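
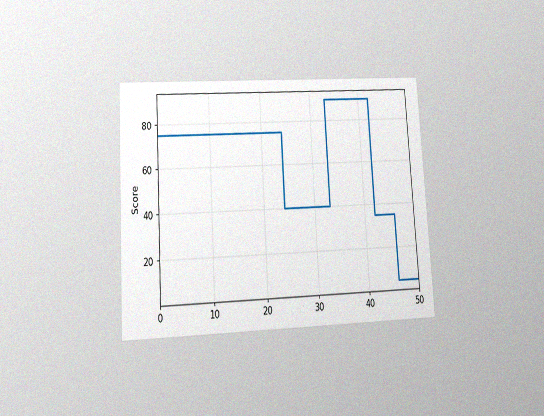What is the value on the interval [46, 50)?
5

The chart is tilted about 3° counter-clockwise and viewed at a slight angle, with some photo noise. On [46, 50) the step sits at 5.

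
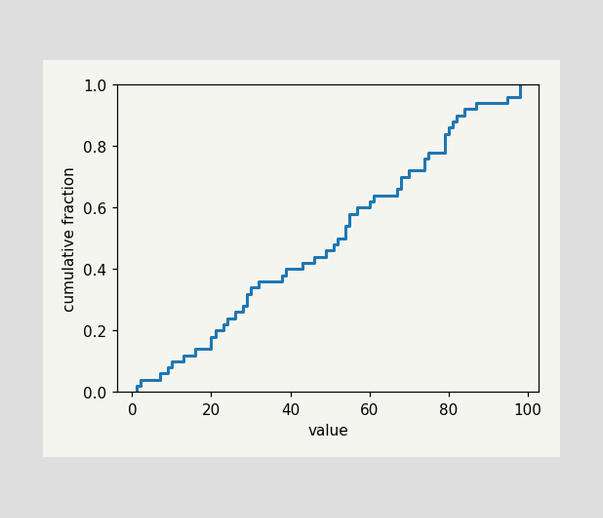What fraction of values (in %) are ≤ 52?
At x=52 the ECDF step is at 50%.

50%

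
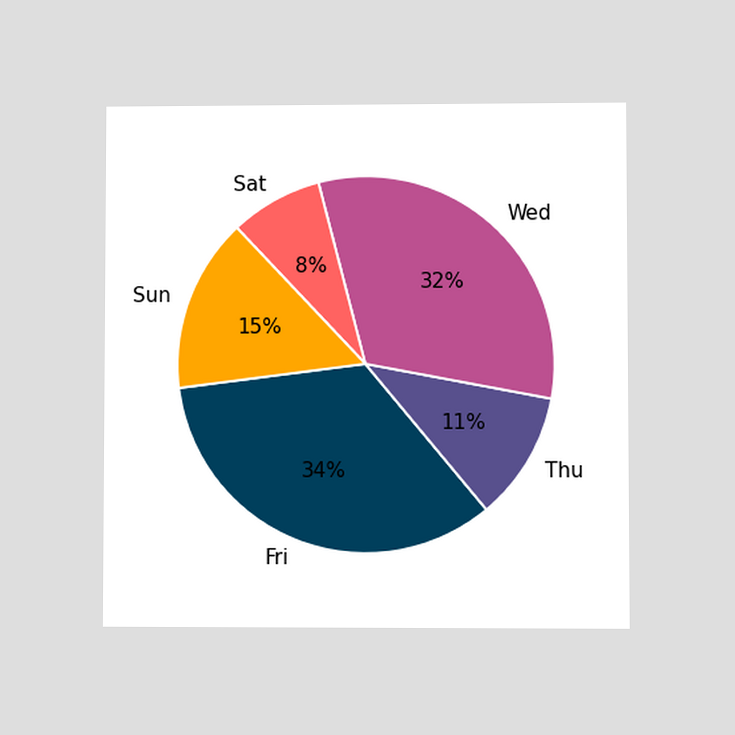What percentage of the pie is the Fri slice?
34%

The chart is viewed at a slight angle. The Fri slice takes up 34% of the pie.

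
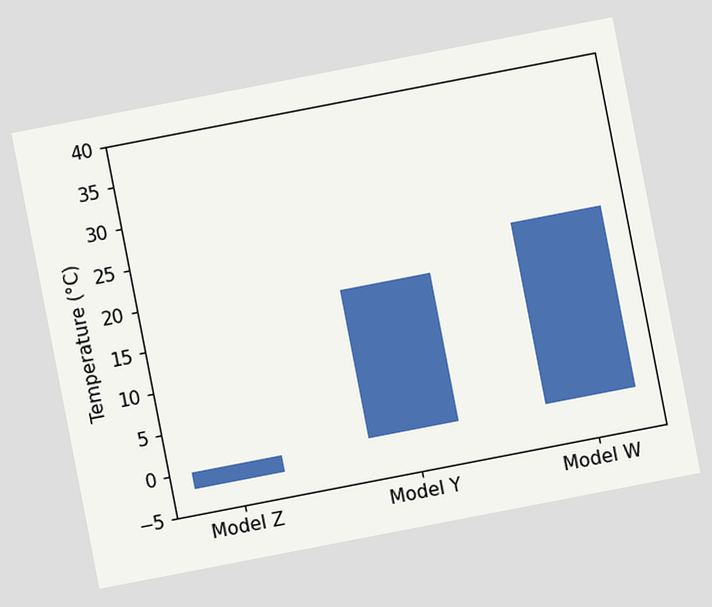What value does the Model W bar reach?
The chart is tilted about 11° counter-clockwise. Reading along the chart's y-axis, the Model W bar reaches 22°C.

22°C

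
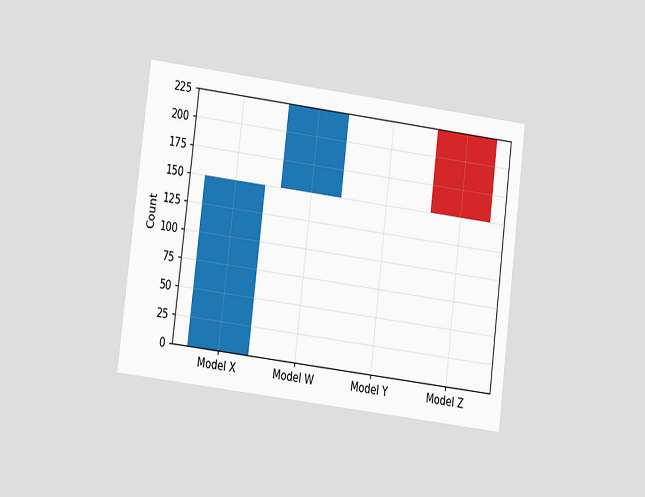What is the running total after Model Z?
The chart is tilted about 7° clockwise and viewed at a slight angle. After Model Z the running total reaches 150.

150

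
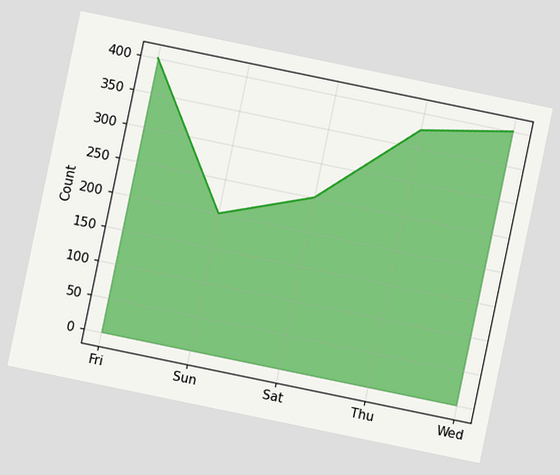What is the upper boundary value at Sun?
The chart is tilted about 12° clockwise. At Sun the upper boundary is at 200.

200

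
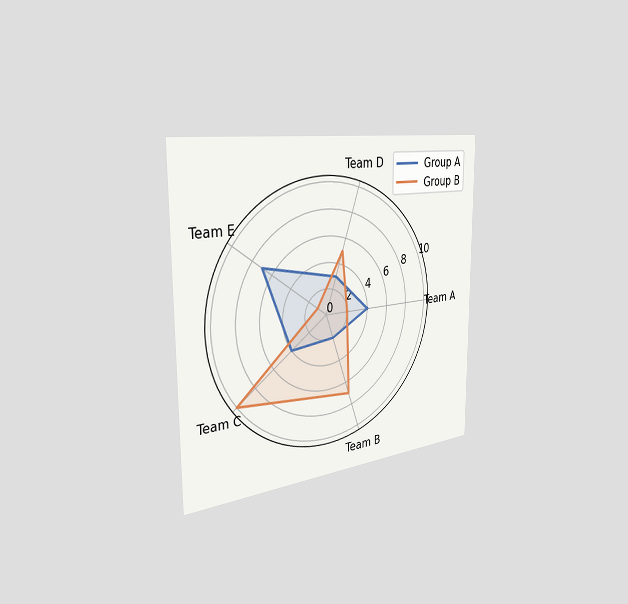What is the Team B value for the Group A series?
The chart is viewed slightly from the left. On the Team B axis, Group A reaches 2.

2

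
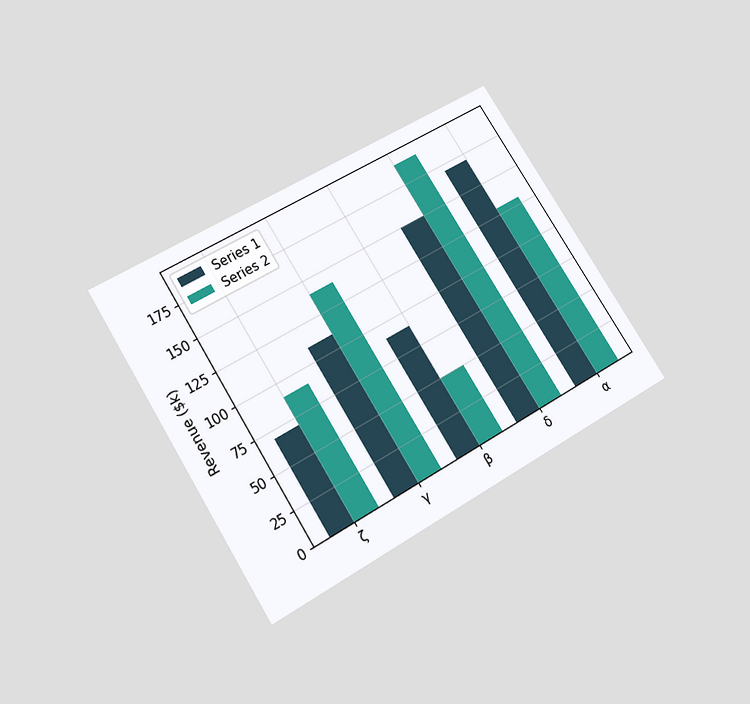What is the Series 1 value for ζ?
The chart is tilted about 32° counter-clockwise and viewed slightly from below. The Series 1 bar at ζ reaches $70k on the y-axis.

$70k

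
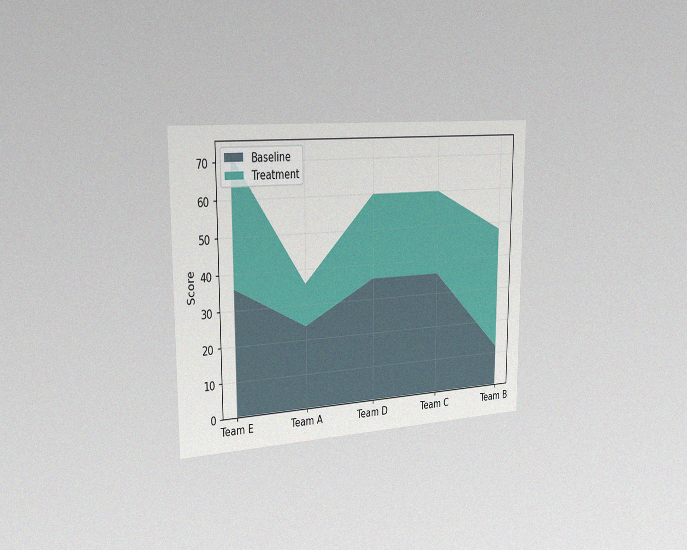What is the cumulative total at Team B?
48

The chart is viewed slightly from the left, with some photo noise. The stacked total at Team B reaches 48.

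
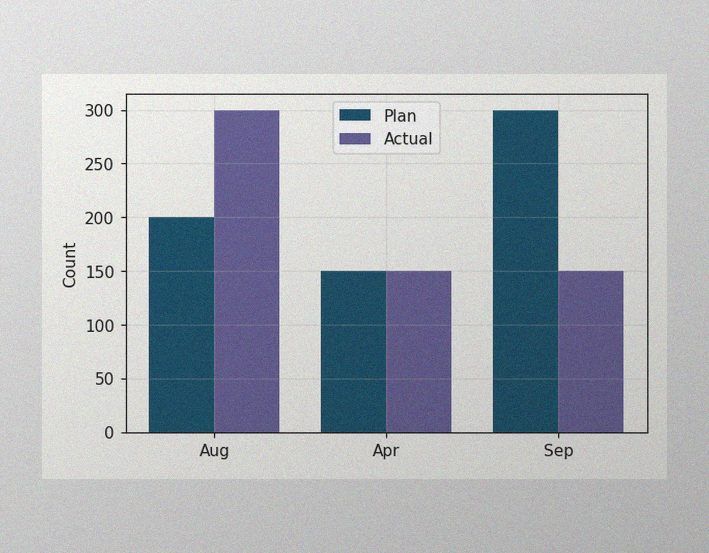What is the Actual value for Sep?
150

The image has some photo noise and uneven lighting. The Actual bar at Sep reaches 150 on the y-axis.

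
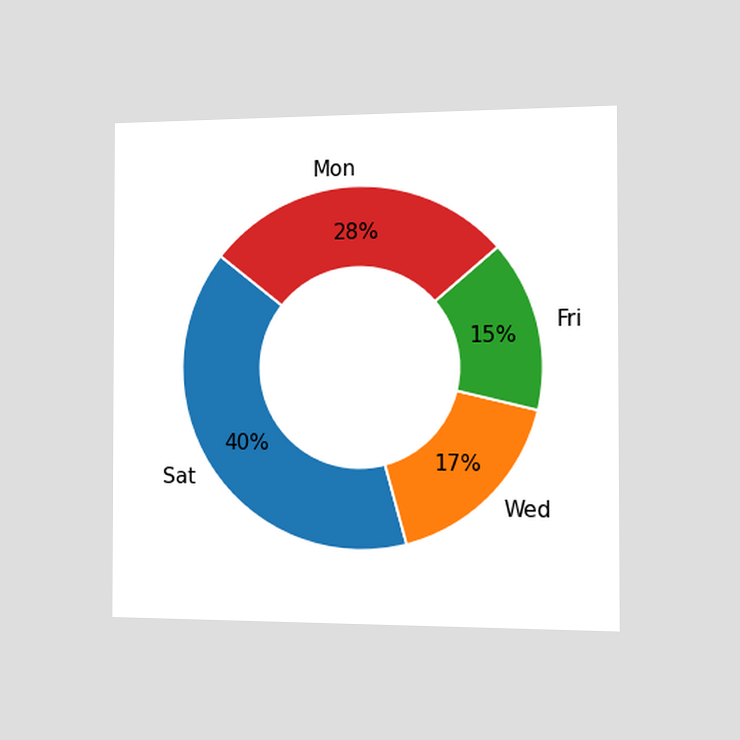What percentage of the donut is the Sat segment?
The chart is viewed slightly from the right. The Sat segment takes up 40% of the ring.

40%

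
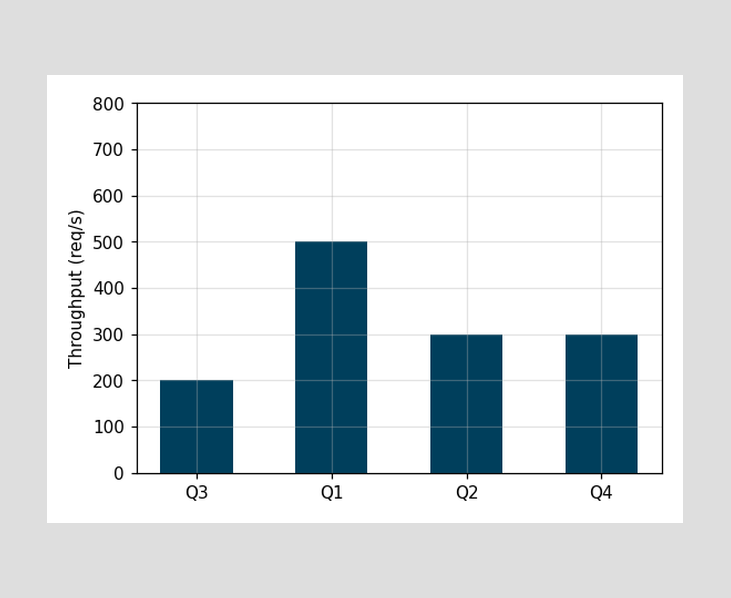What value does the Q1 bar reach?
Reading along the chart's y-axis, the Q1 bar reaches 500req/s.

500req/s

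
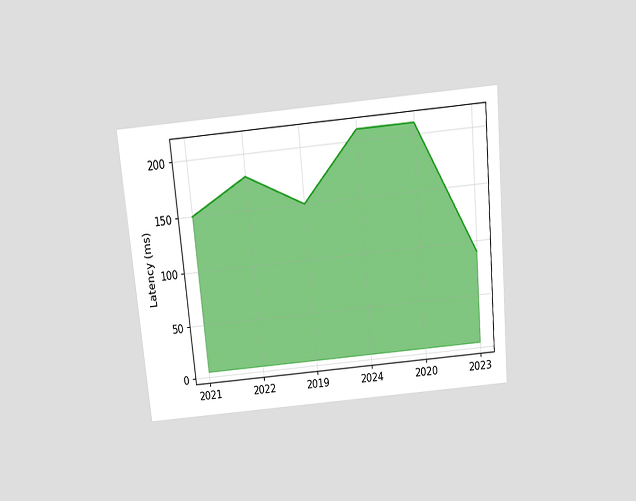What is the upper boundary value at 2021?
150ms

The chart is tilted about 5° counter-clockwise and viewed slightly from above. At 2021 the upper boundary is at 150ms.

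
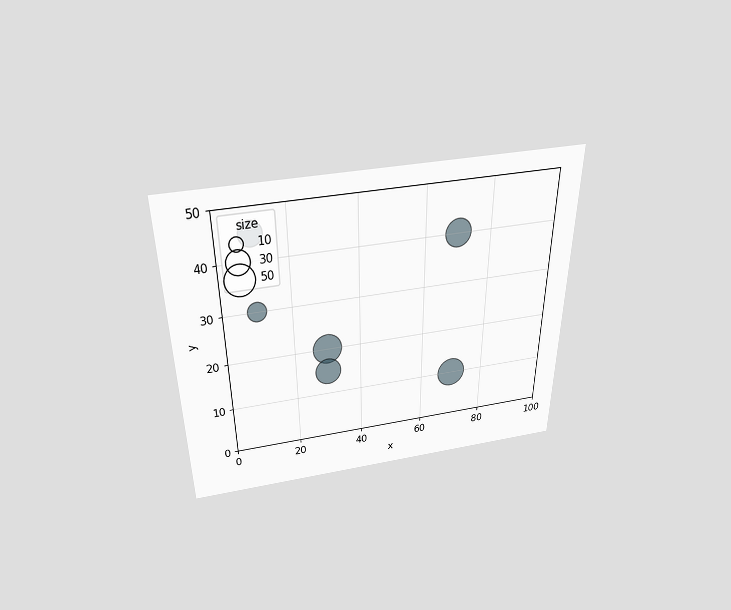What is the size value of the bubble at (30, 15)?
40

The chart is viewed slightly from above. Matching the bubble at (30, 15) against the size legend gives 40.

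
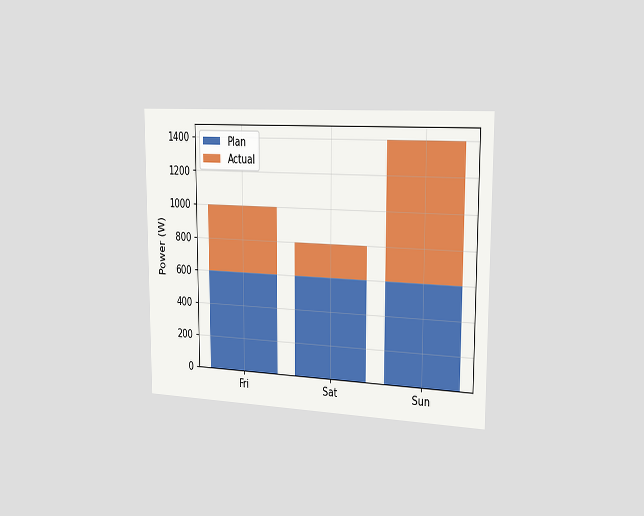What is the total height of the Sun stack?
The chart is viewed slightly from the right. The Sun stack's top reaches 1400W on the y-axis.

1400W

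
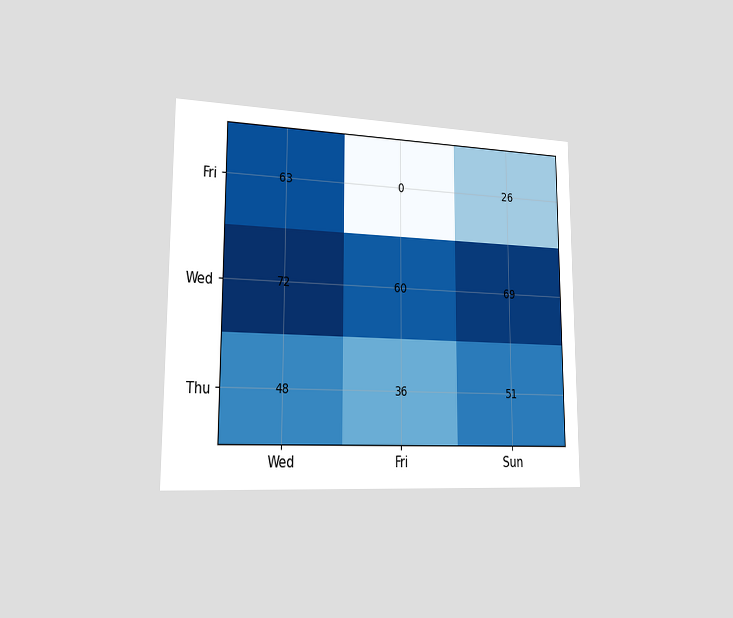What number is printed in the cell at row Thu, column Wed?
48

The chart is viewed slightly from the left. The (Thu, Wed) cell reads 48.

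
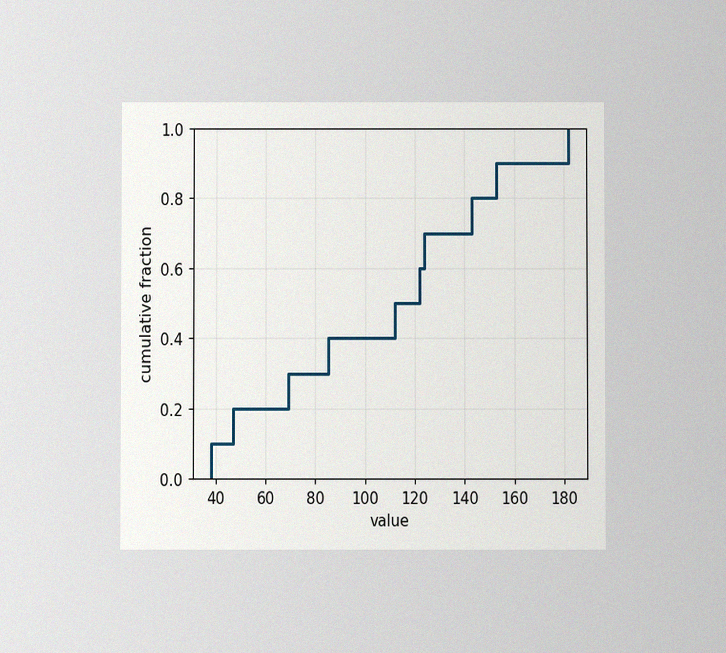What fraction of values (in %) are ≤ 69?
30%

The chart is viewed at a slight angle, with some photo noise. At x=69 the ECDF step is at 30%.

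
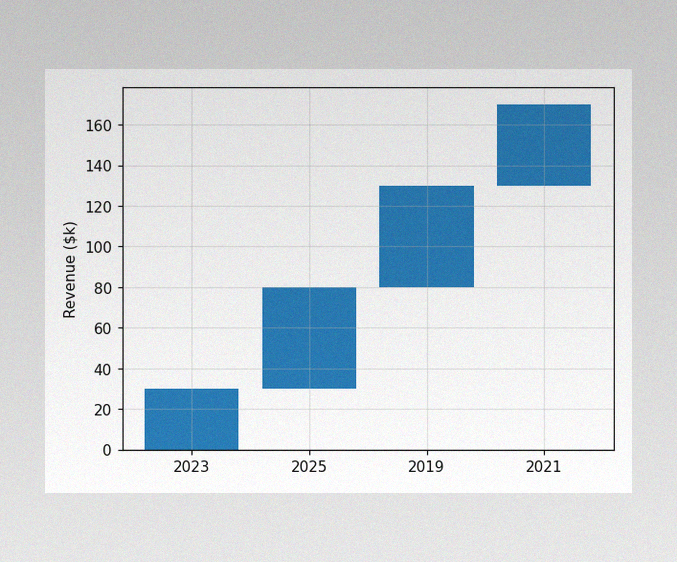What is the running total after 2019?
The image has some photo noise and uneven lighting. After 2019 the running total reaches $130k.

$130k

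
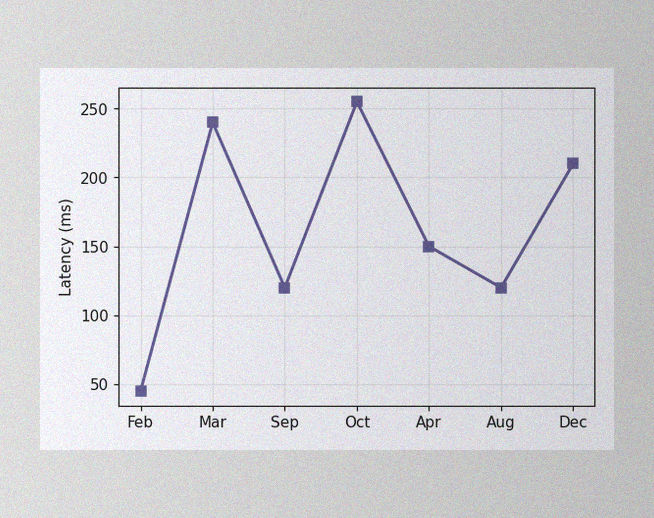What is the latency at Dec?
210ms

The image has some photo noise and uneven lighting. At Dec, the line is at 210ms.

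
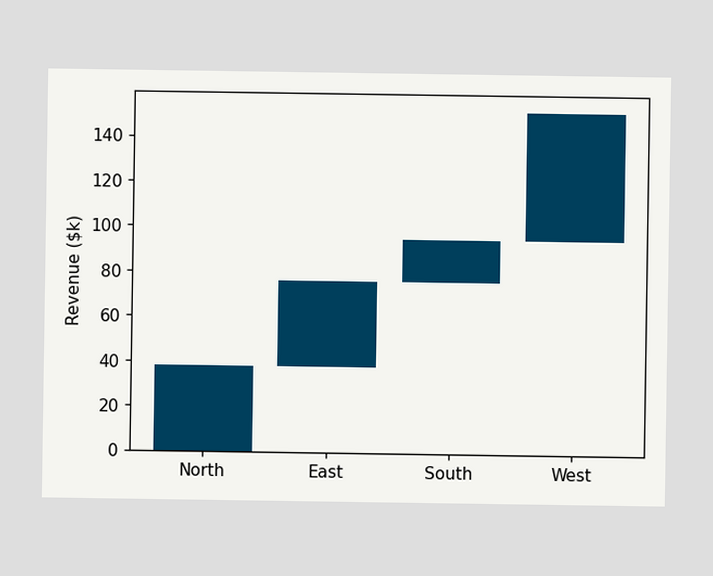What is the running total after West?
$152k

After West the running total reaches $152k.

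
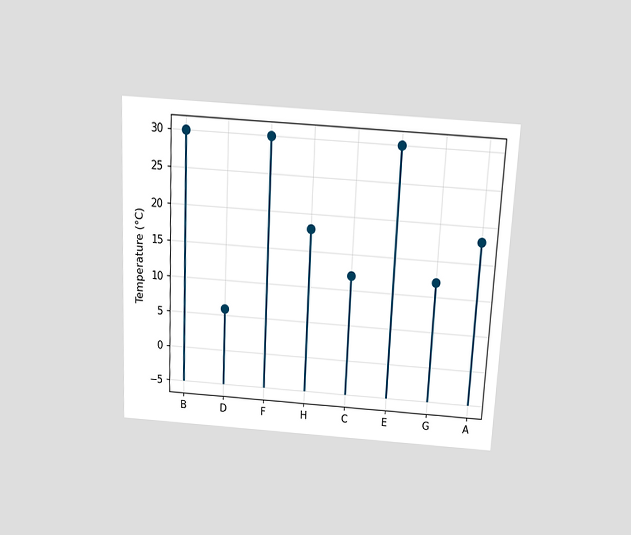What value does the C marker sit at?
12°C

The chart is tilted about 3° clockwise and viewed slightly from above. The C marker sits at 12°C.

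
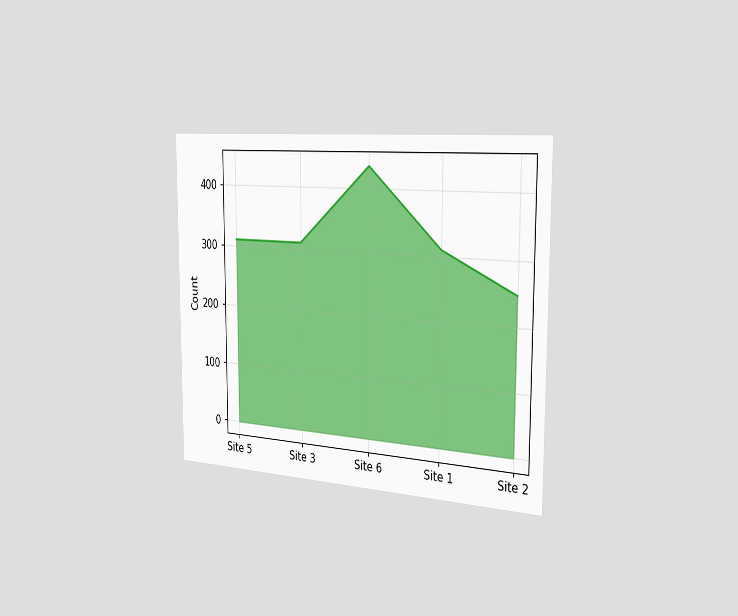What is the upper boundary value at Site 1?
310

The chart is viewed slightly from the right. At Site 1 the upper boundary is at 310.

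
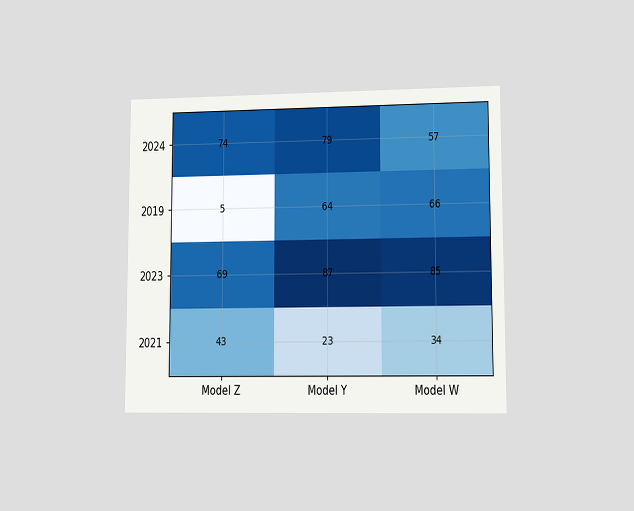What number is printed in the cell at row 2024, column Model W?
57

The chart is viewed at a slight angle. The (2024, Model W) cell reads 57.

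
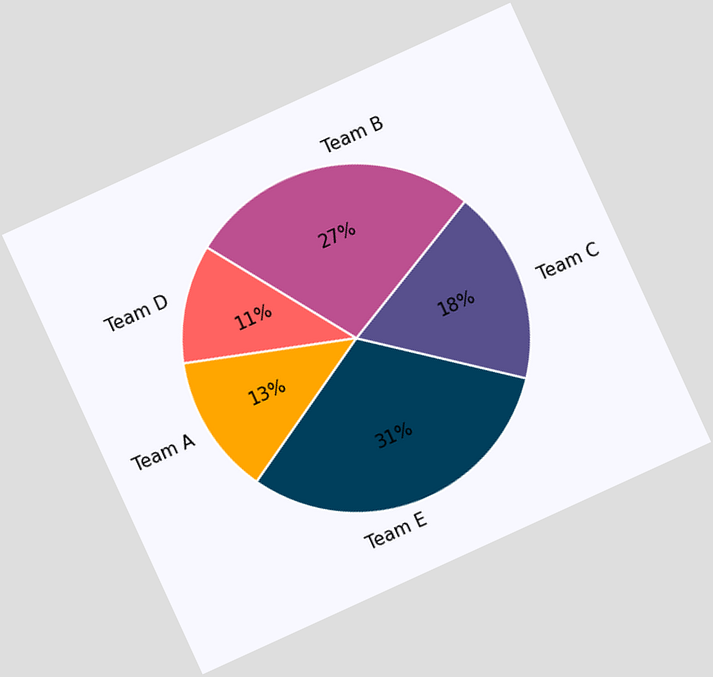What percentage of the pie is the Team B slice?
The chart is tilted about 25° counter-clockwise. The Team B slice takes up 27% of the pie.

27%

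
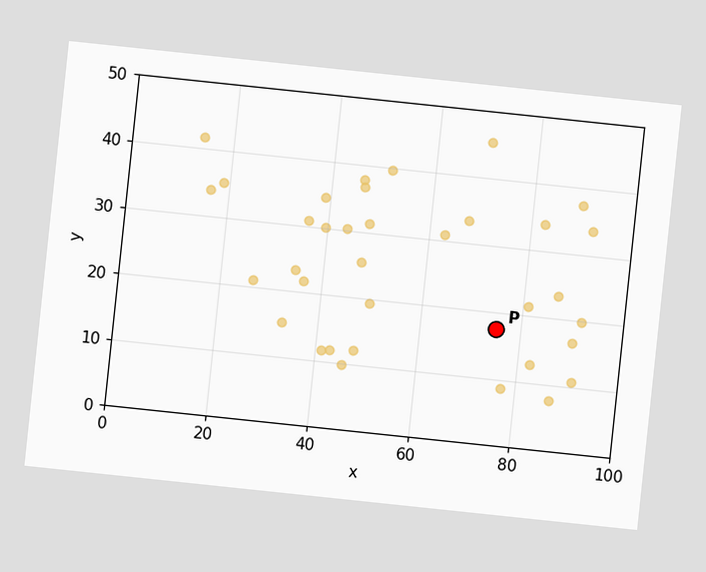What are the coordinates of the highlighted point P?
The chart is tilted about 6° clockwise. Following the gridlines from P to each axis, P sits at (75, 17.5).

(75, 17.5)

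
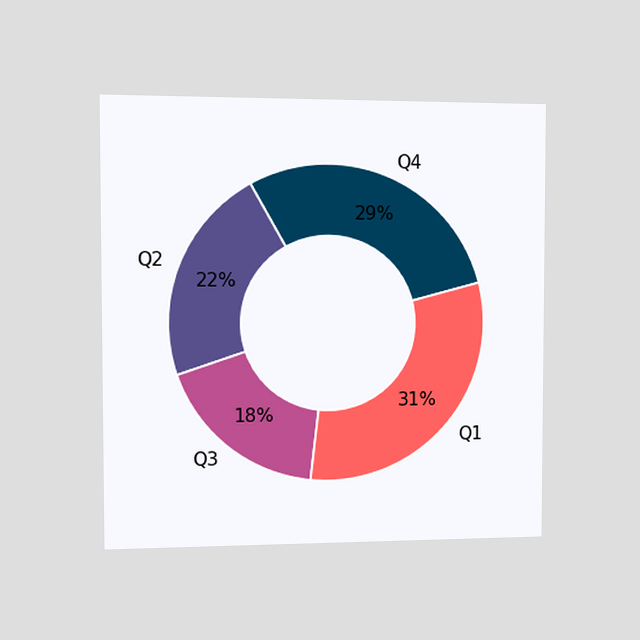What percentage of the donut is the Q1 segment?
The chart is viewed at a slight angle. The Q1 segment takes up 31% of the ring.

31%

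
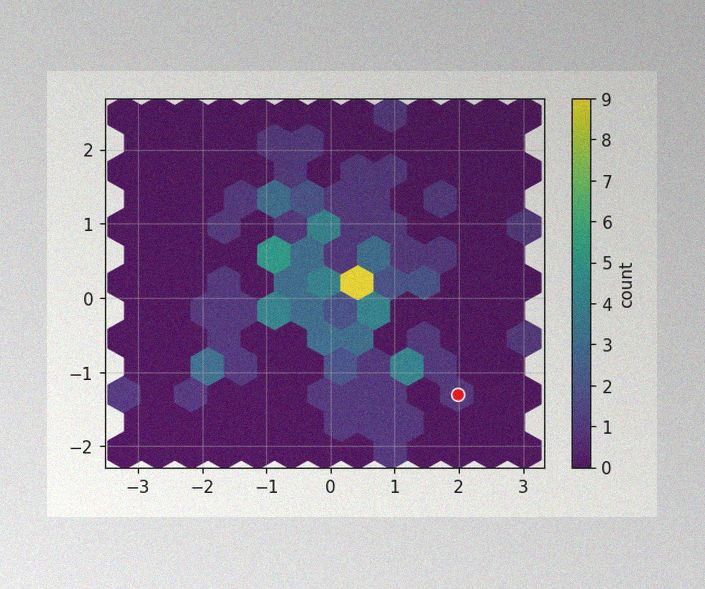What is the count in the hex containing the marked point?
1

The image has some photo noise and uneven lighting. The marked hex reads 1 on the colorbar.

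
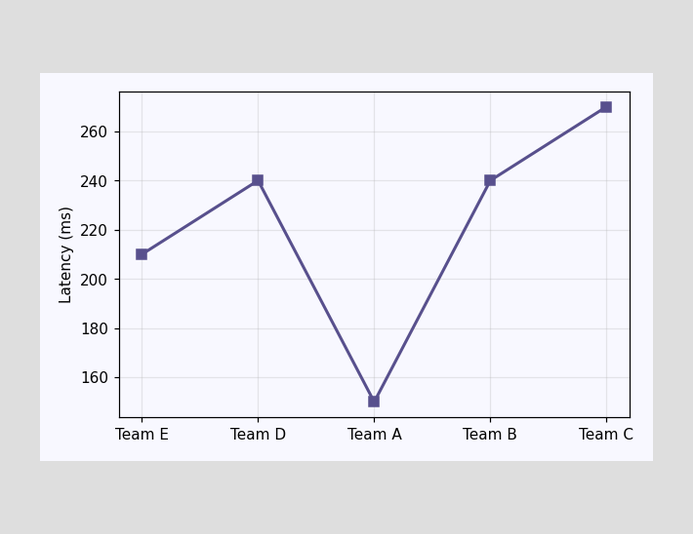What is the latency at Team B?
240ms

At Team B, the line is at 240ms.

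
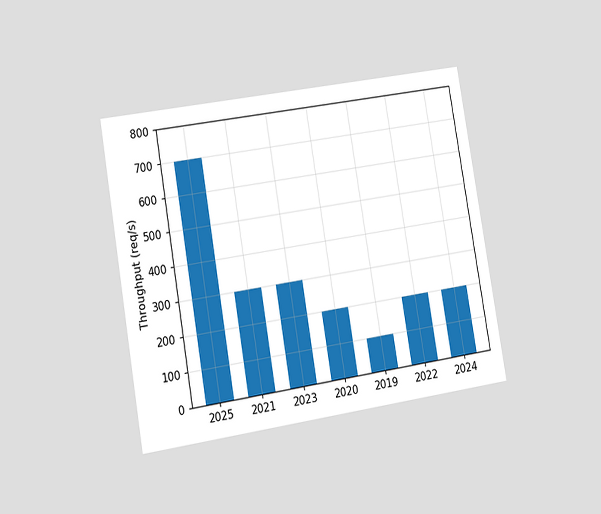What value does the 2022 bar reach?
200req/s

The chart is tilted about 10° counter-clockwise and viewed slightly from the left. Reading along the chart's y-axis, the 2022 bar reaches 200req/s.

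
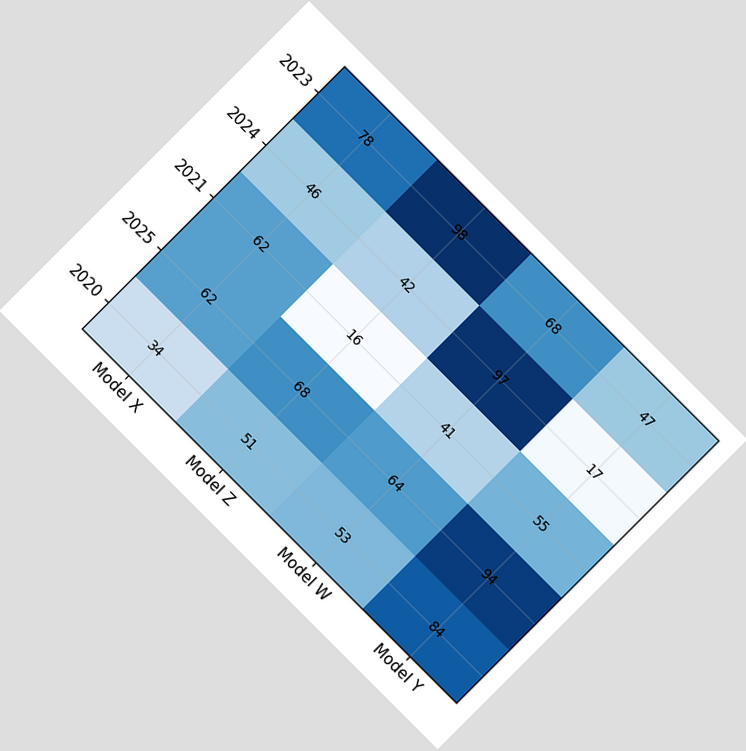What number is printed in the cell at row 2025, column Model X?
62

The chart is tilted about 45° clockwise. The (2025, Model X) cell reads 62.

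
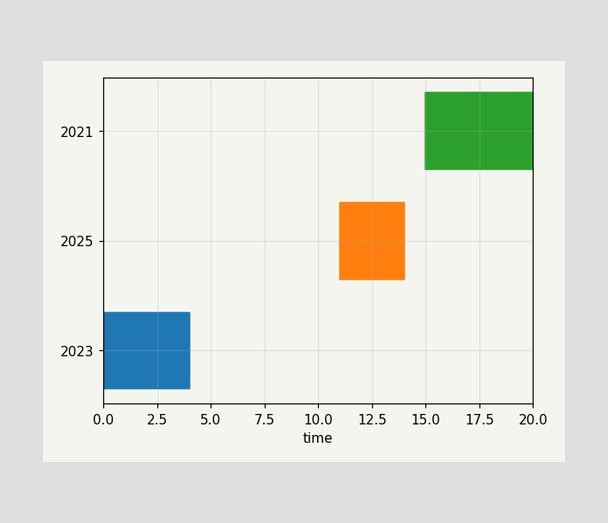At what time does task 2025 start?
11

The 2025 bar begins at t=11.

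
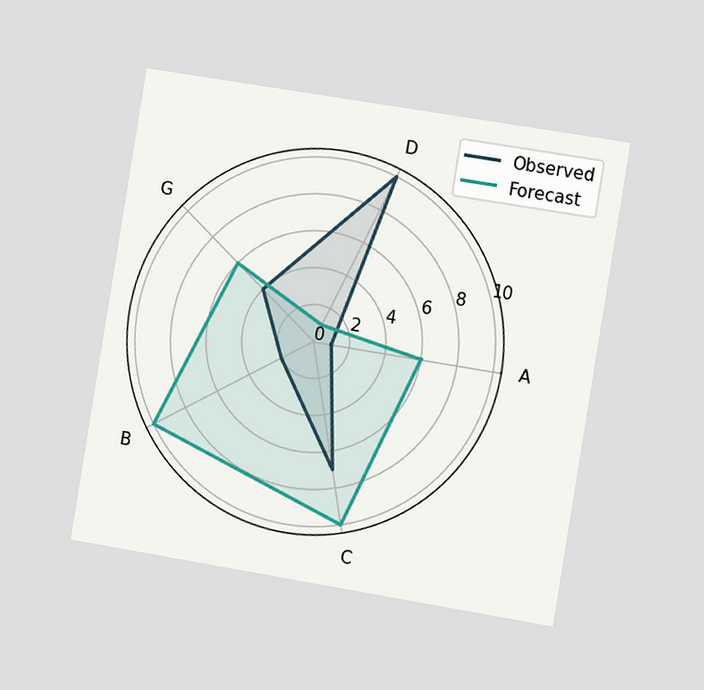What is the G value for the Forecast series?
The chart is tilted about 9° clockwise and viewed slightly from the right. On the G axis, Forecast reaches 6.

6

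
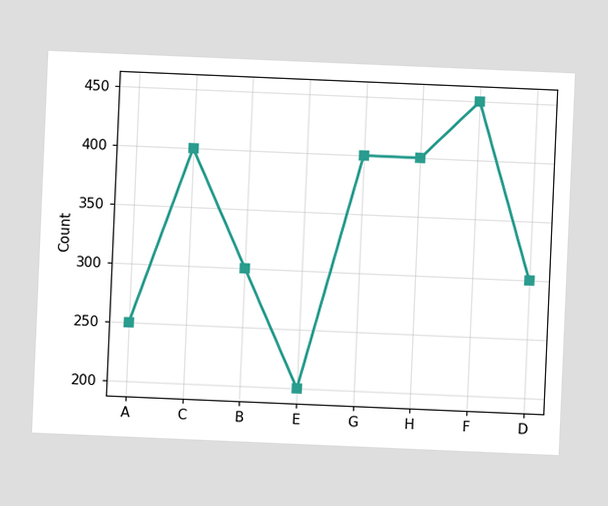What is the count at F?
450

The chart is tilted about 2° clockwise. At F, the line is at 450.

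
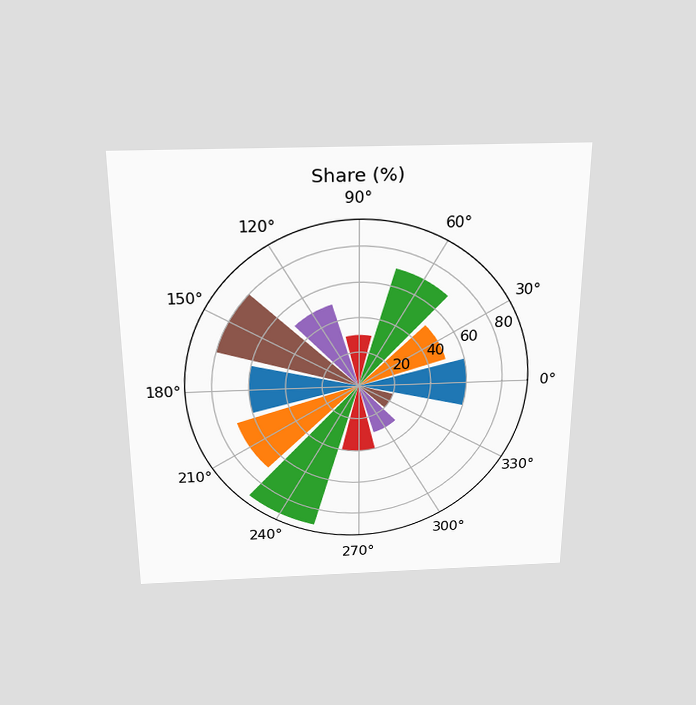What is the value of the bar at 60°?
70%

The chart is viewed slightly from above. The bar at 60° reaches 70% on the radial axis.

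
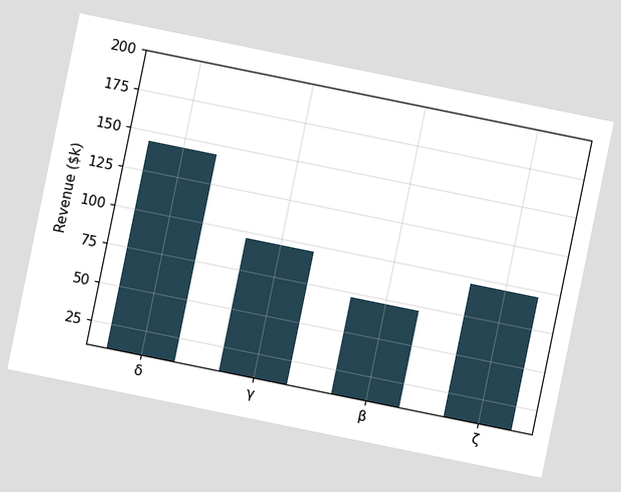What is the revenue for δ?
$144k

The chart is tilted about 12° clockwise. Reading along the chart's y-axis, the δ bar reaches $144k.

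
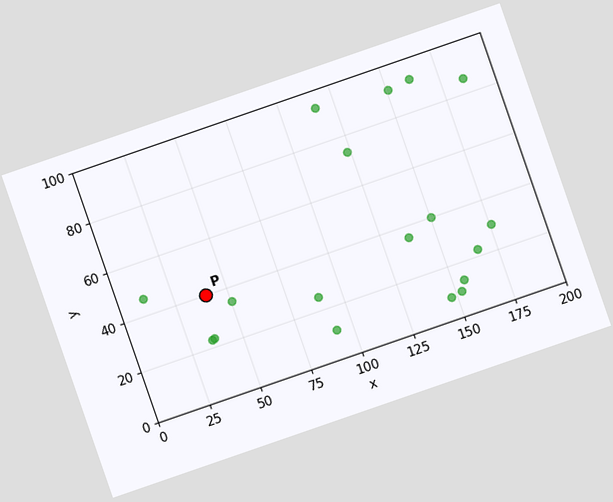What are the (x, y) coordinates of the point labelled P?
(40, 40)

The chart is tilted about 19° counter-clockwise. Following the gridlines from P to each axis, P sits at (40, 40).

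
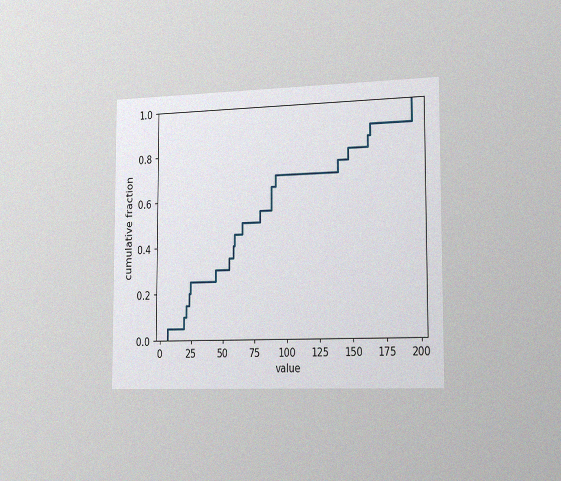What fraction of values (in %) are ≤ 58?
The chart is viewed slightly from the right, with some photo noise. At x=58 the ECDF step is at 40%.

40%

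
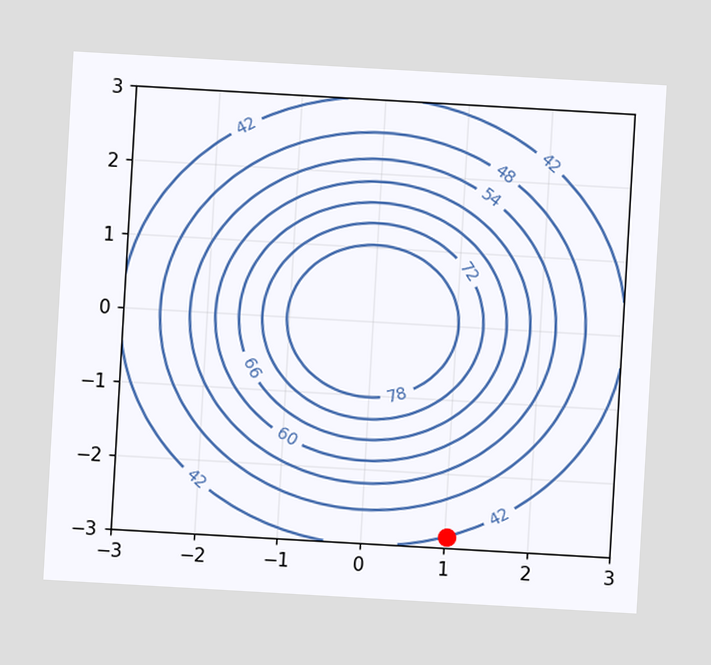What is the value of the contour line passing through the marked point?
42

The chart is tilted about 3° clockwise. The marked point sits on the contour labelled 42.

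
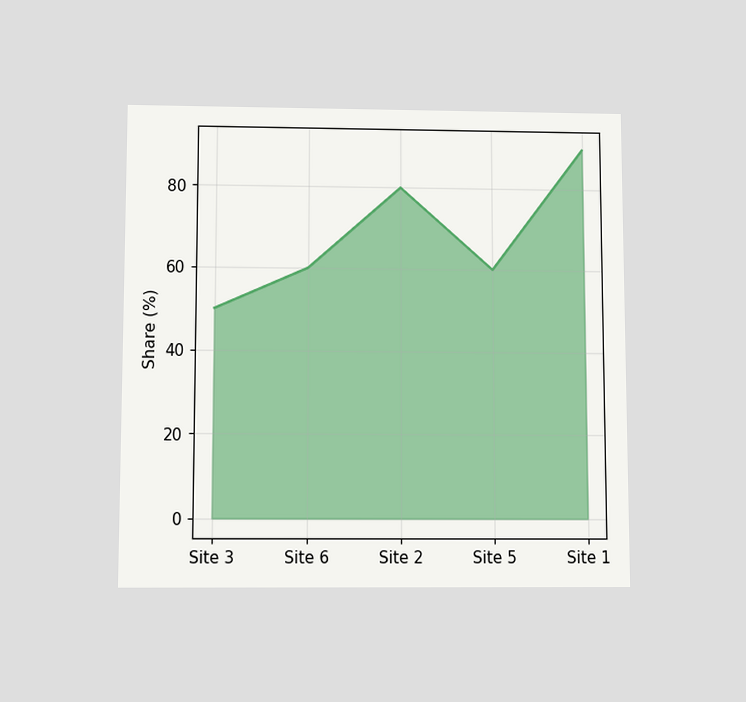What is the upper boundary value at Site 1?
The chart is viewed slightly from below. At Site 1 the upper boundary is at 90%.

90%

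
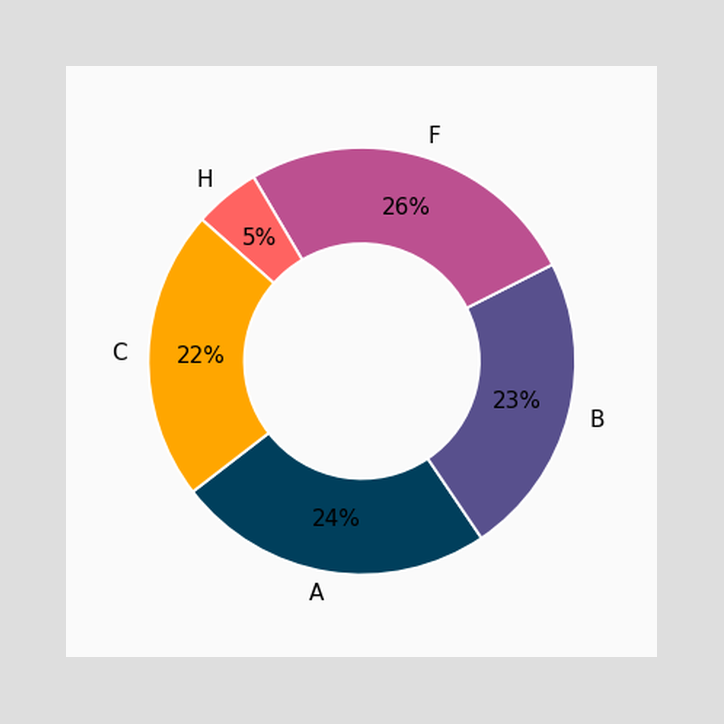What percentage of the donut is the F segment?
26%

The F segment takes up 26% of the ring.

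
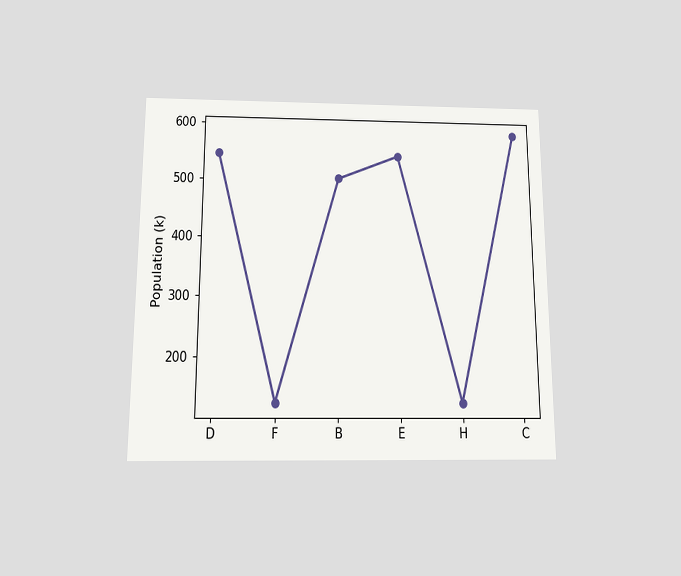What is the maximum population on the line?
588k

The chart is viewed slightly from below. The highest point is at C, and reading across to the y-axis gives 588k.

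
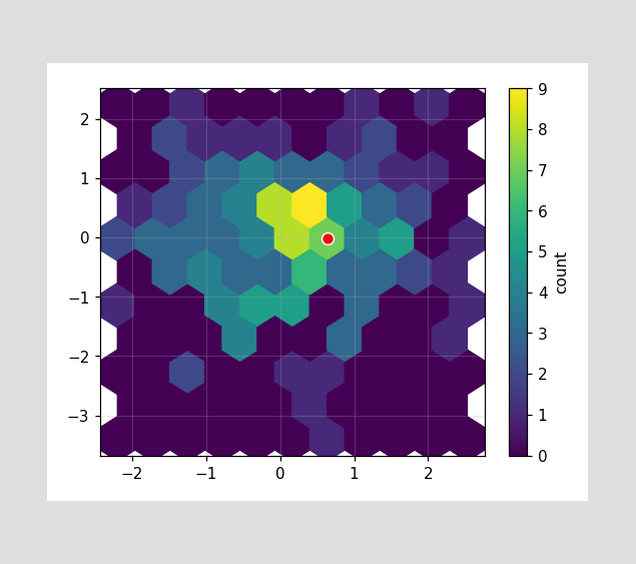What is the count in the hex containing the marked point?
The marked hex reads 7 on the colorbar.

7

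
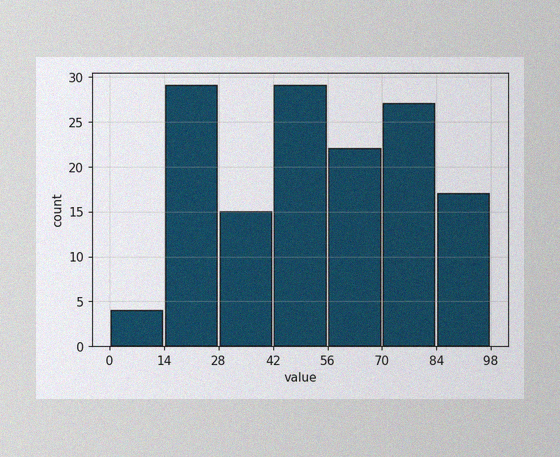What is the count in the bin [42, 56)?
29

The image has some photo noise and uneven lighting. The [42, 56) bin has height 29.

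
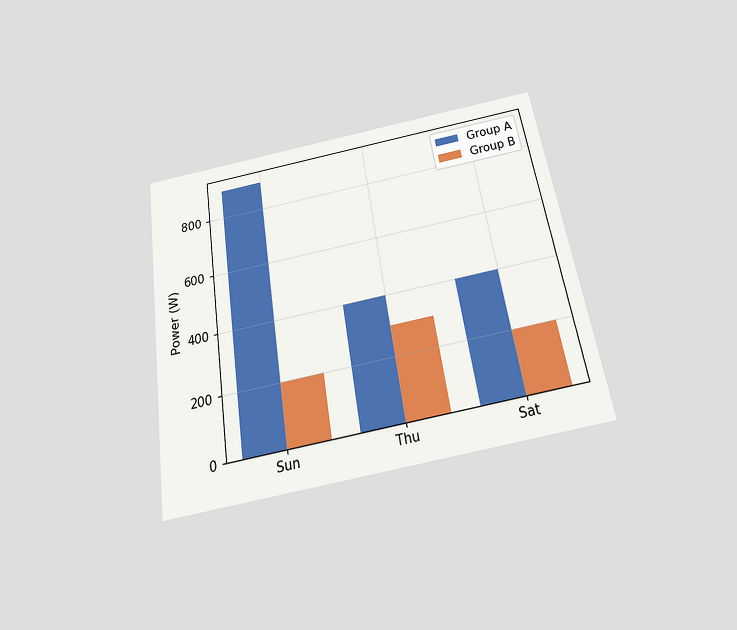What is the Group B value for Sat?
200W

The chart is tilted about 9° counter-clockwise and viewed slightly from below. The Group B bar at Sat reaches 200W on the y-axis.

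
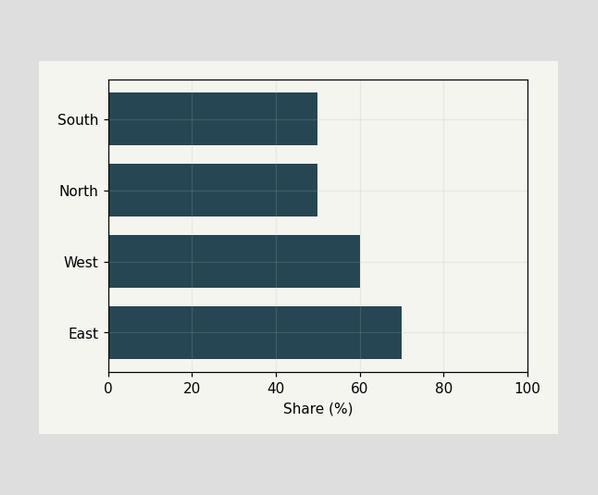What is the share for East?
70%

Reading along the chart's x-axis, the East bar reaches 70%.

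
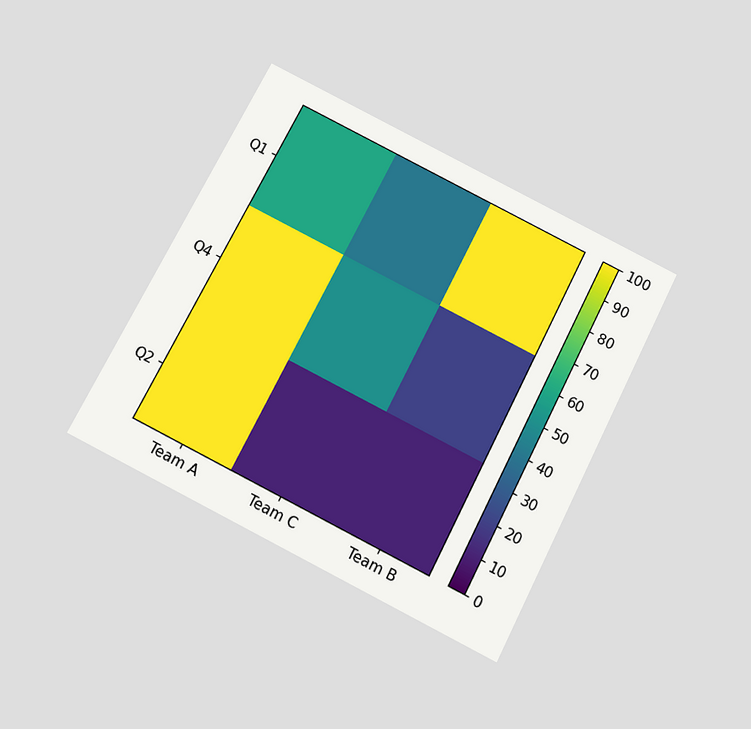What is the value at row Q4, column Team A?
The chart is tilted about 27° clockwise and viewed slightly from below. Matching cell (Q4, Team A) against the colorbar gives 100.

100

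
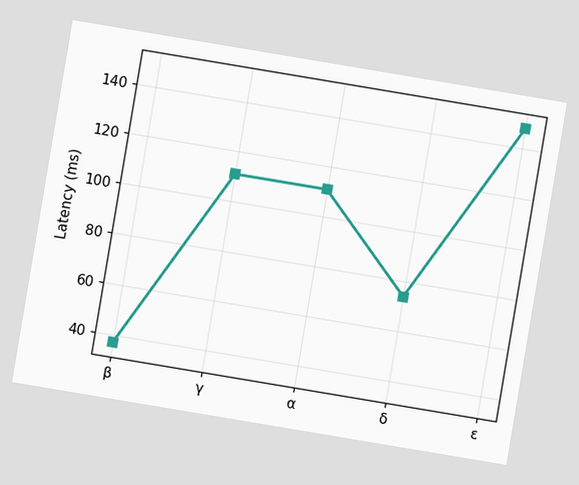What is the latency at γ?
111ms

The chart is tilted about 10° clockwise. At γ, the line is at 111ms.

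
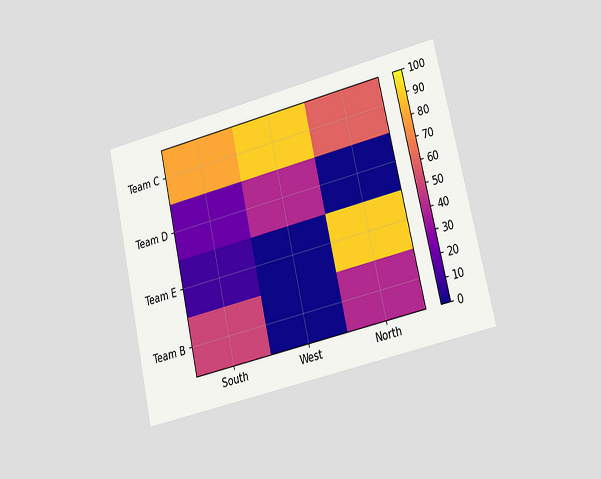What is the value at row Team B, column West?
0

The chart is tilted about 13° counter-clockwise and viewed at a slight angle. Matching cell (Team B, West) against the colorbar gives 0.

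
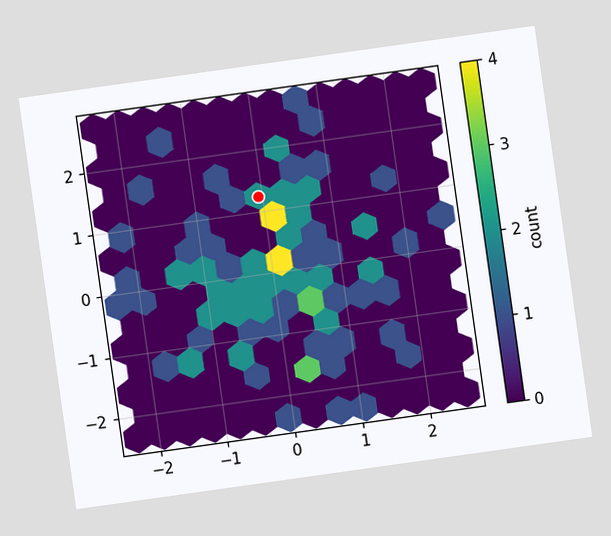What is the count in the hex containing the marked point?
2

The chart is tilted about 8° counter-clockwise. The marked hex reads 2 on the colorbar.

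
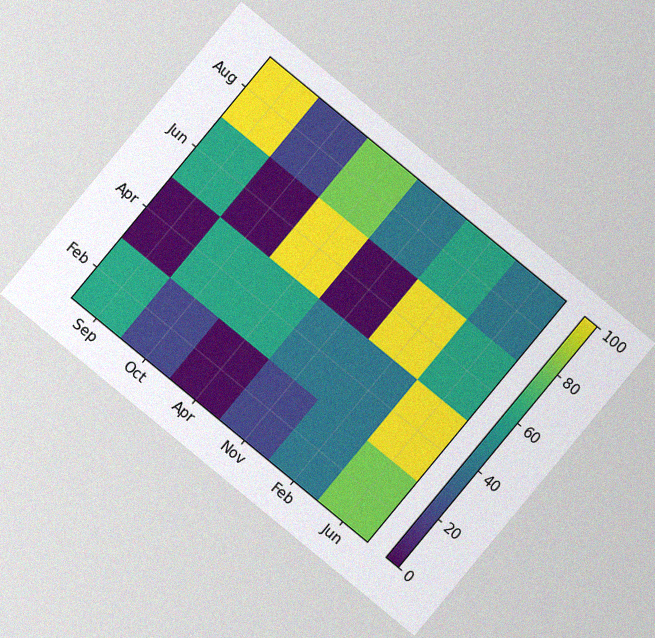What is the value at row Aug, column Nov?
40

The chart is tilted about 40° clockwise, with some photo noise. Matching cell (Aug, Nov) against the colorbar gives 40.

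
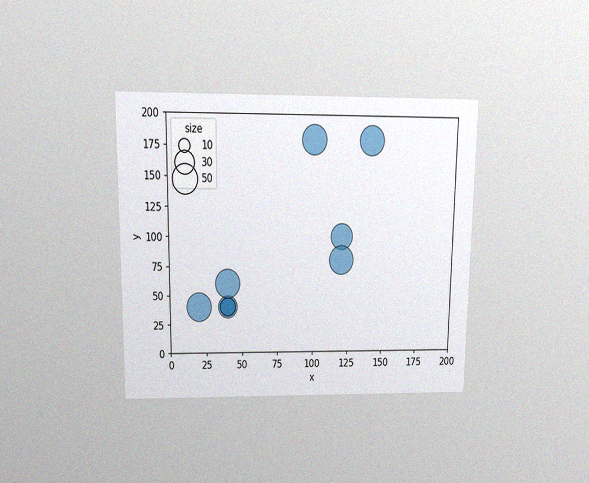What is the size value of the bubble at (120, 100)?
40

The chart is viewed slightly from above, with some photo noise. Matching the bubble at (120, 100) against the size legend gives 40.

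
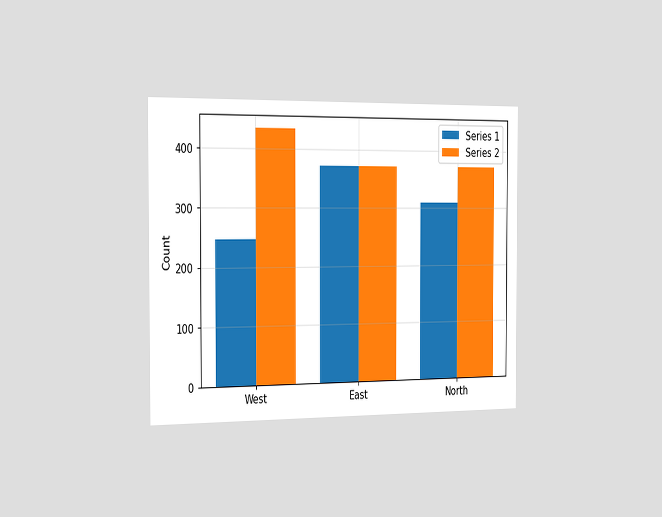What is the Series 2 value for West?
434

The chart is viewed slightly from the left. The Series 2 bar at West reaches 434 on the y-axis.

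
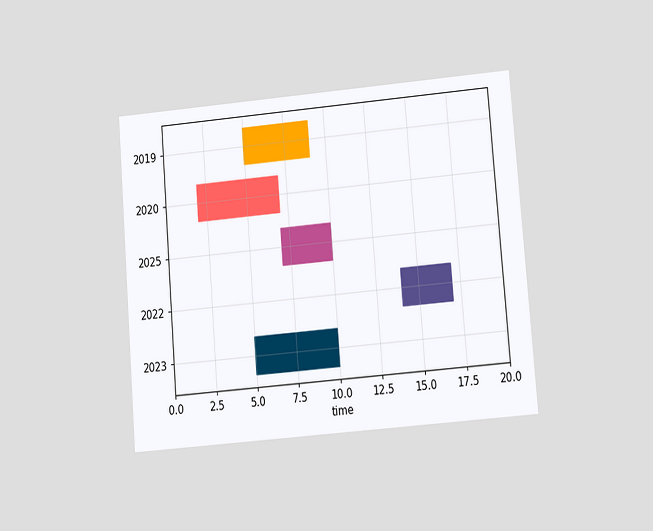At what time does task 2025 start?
7

The chart is tilted about 5° counter-clockwise and viewed at a slight angle. The 2025 bar begins at t=7.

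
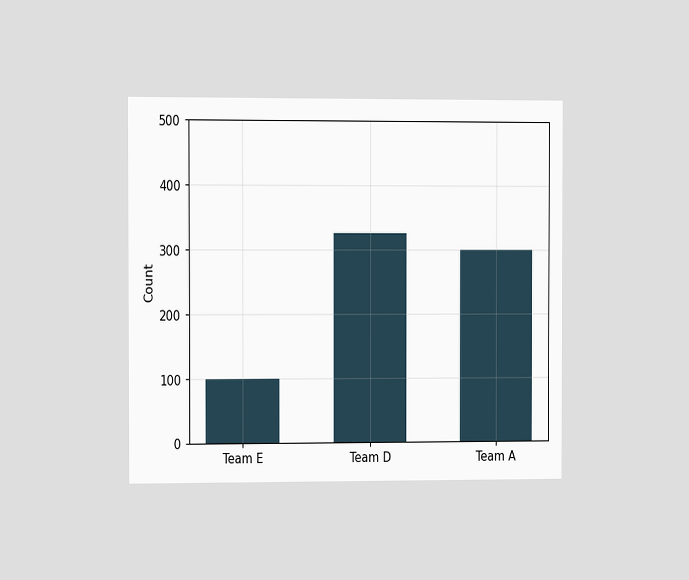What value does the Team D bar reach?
325

The chart is viewed slightly from the left. Reading along the chart's y-axis, the Team D bar reaches 325.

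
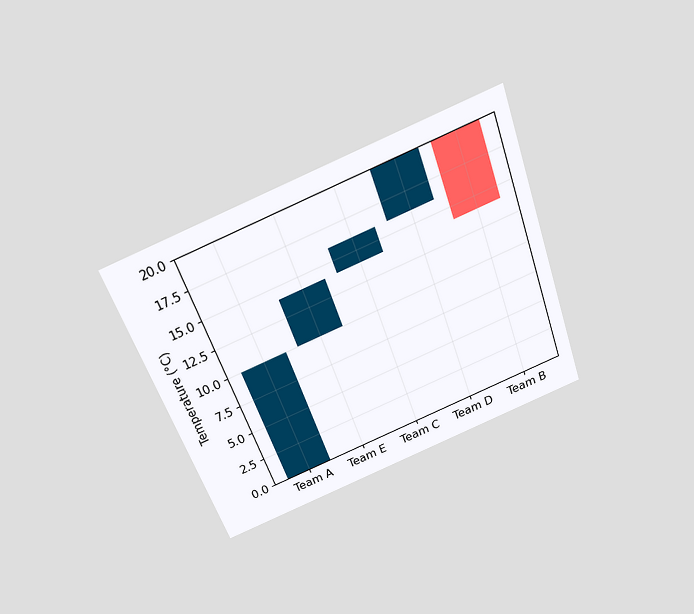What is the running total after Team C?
16°C

The chart is tilted about 20° counter-clockwise and viewed slightly from above. After Team C the running total reaches 16°C.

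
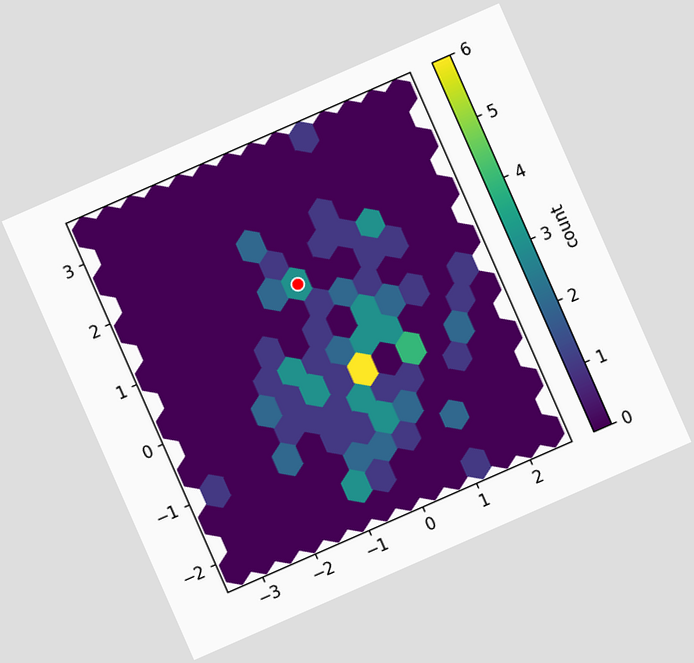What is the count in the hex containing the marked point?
3

The chart is tilted about 24° counter-clockwise. The marked hex reads 3 on the colorbar.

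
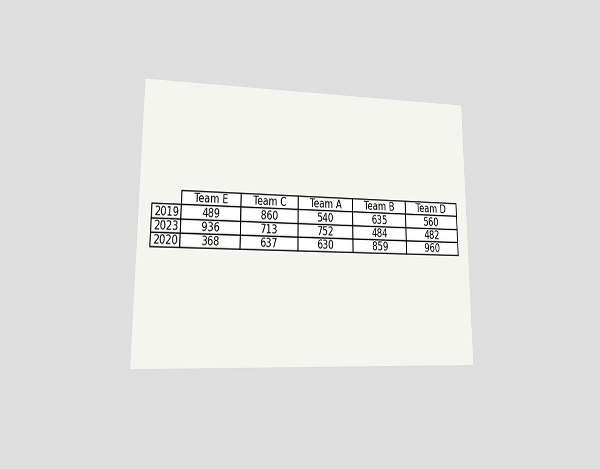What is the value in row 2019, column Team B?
635

The chart is viewed at a slight angle. The (2019, Team B) cell reads 635.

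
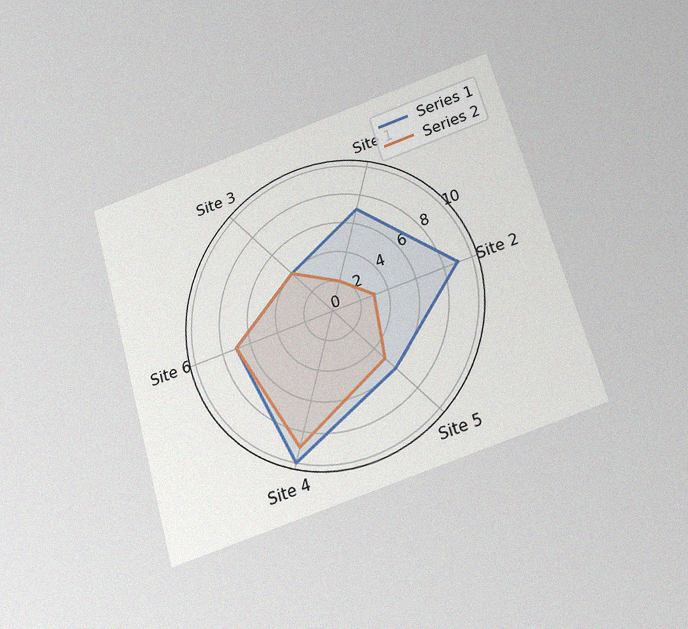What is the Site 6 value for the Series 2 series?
The chart is tilted about 16° counter-clockwise and viewed slightly from below, with some photo noise. On the Site 6 axis, Series 2 reaches 7.

7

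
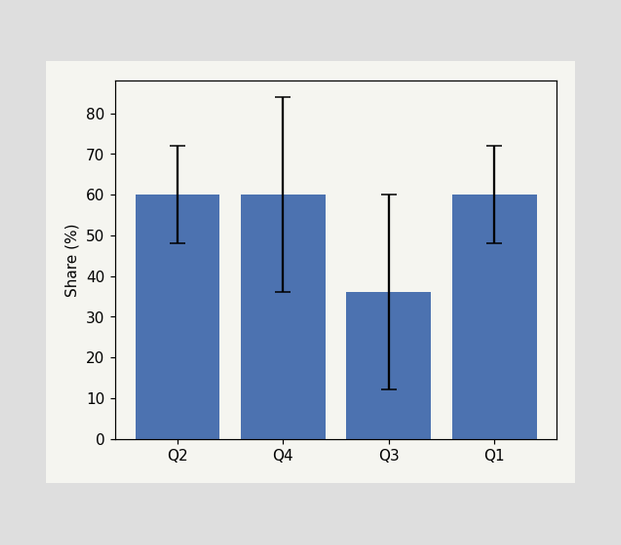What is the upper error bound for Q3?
60%

The Q3 bar's upper whisker reaches 60%.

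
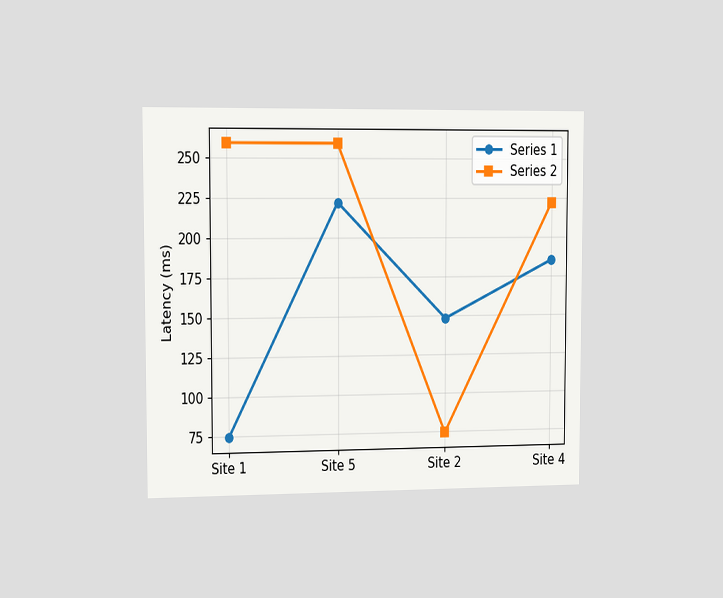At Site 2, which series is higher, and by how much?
The chart is viewed slightly from the left. At Site 2, Series 1 sits above the other line by 74ms.

Series 1, by 74ms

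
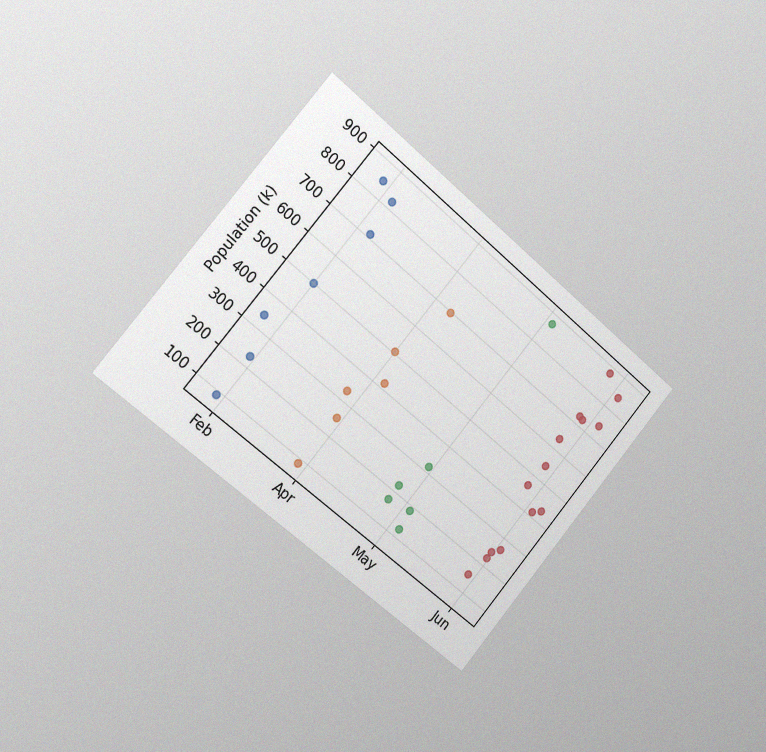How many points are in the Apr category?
The chart is tilted about 40° clockwise and viewed slightly from the left, with some photo noise. Counting the markers in the Apr column gives 6.

6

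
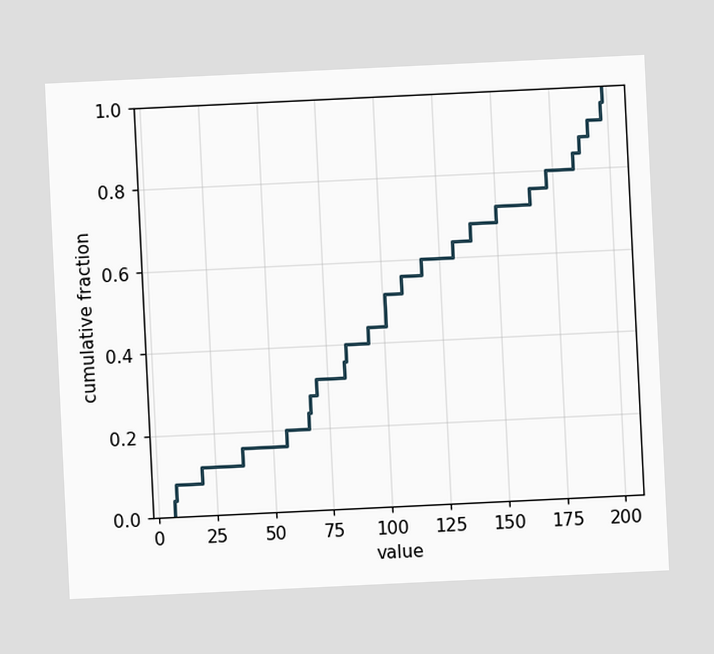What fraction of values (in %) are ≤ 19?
12%

The chart is tilted about 3° counter-clockwise. At x=19 the ECDF step is at 12%.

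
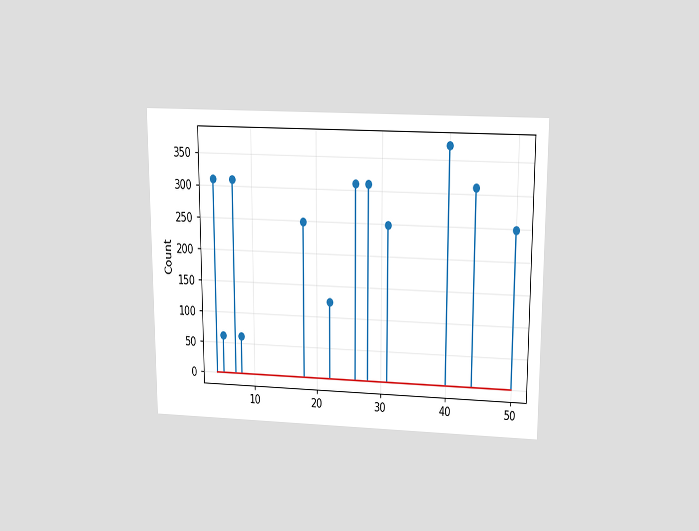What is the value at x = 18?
248

The chart is viewed slightly from above. The stem at x=18 reaches 248.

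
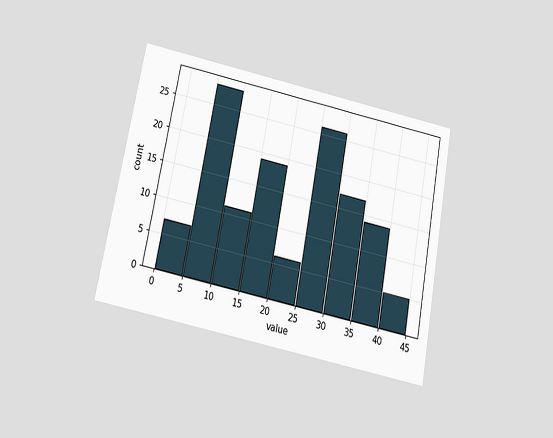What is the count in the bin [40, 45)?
The chart is tilted about 11° clockwise and viewed slightly from below. The [40, 45) bin has height 5.

5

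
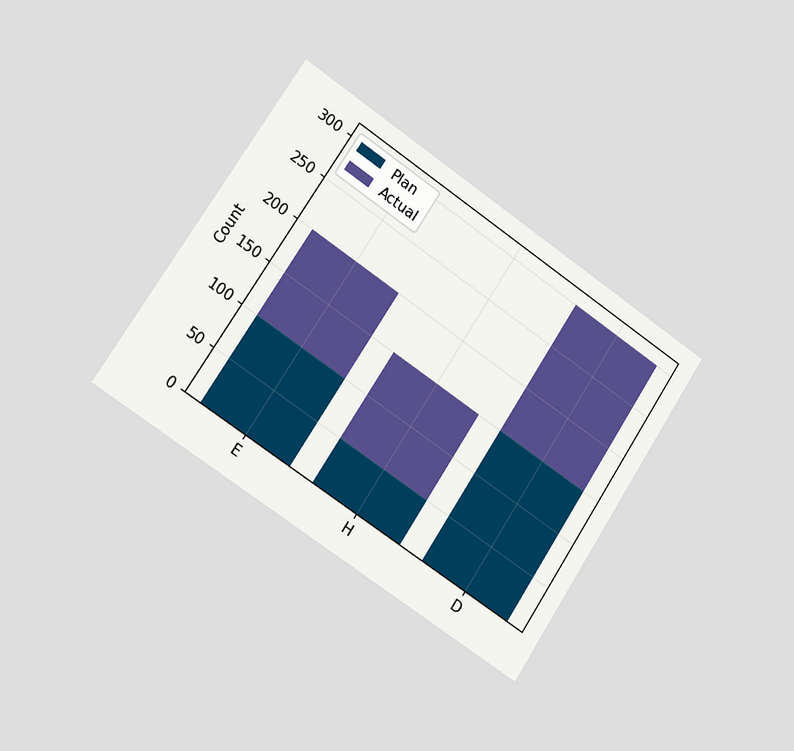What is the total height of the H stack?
150

The chart is tilted about 34° clockwise and viewed slightly from the left. The H stack's top reaches 150 on the y-axis.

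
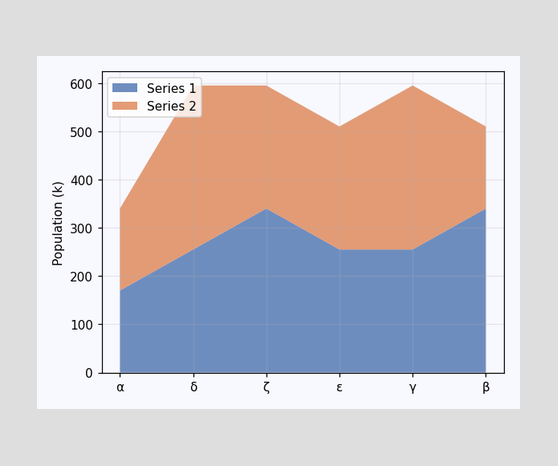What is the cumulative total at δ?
595k

The stacked total at δ reaches 595k.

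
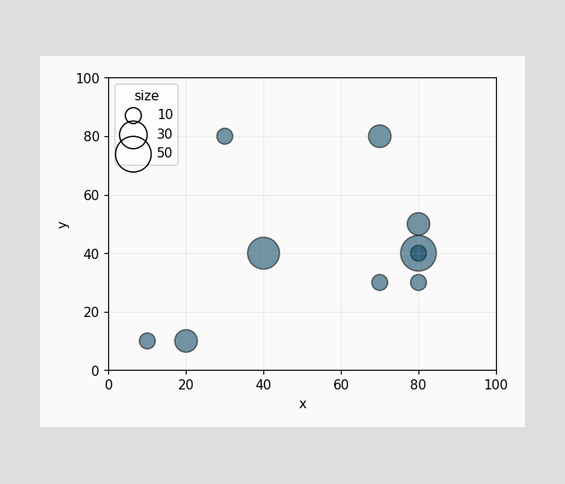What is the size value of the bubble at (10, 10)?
Matching the bubble at (10, 10) against the size legend gives 10.

10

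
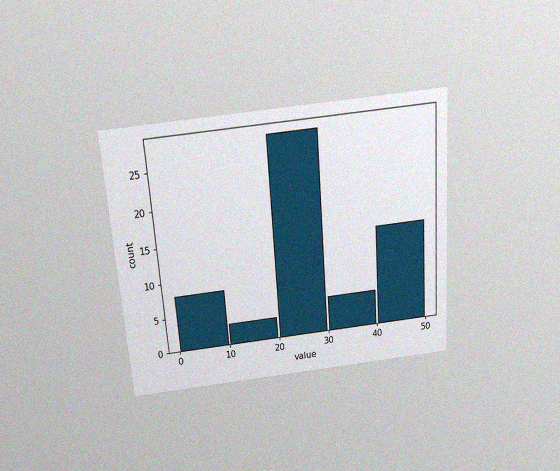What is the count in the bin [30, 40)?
5

The chart is tilted about 4° counter-clockwise and viewed slightly from above, with some photo noise. The [30, 40) bin has height 5.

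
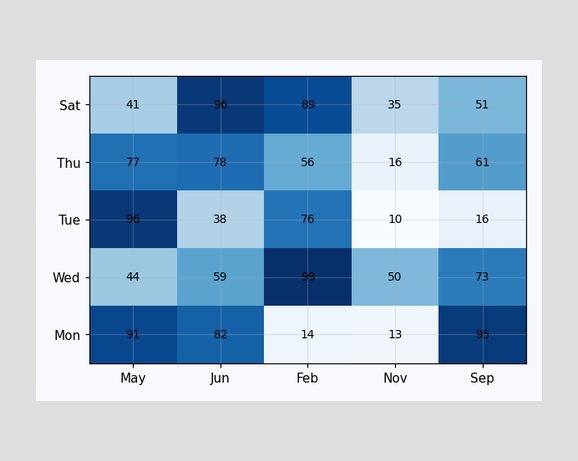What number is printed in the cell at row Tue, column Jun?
The (Tue, Jun) cell reads 38.

38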